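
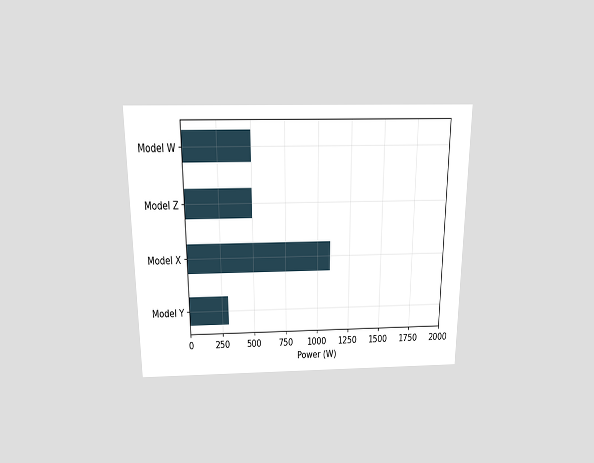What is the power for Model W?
500W

The chart is viewed slightly from above. Reading along the chart's x-axis, the Model W bar reaches 500W.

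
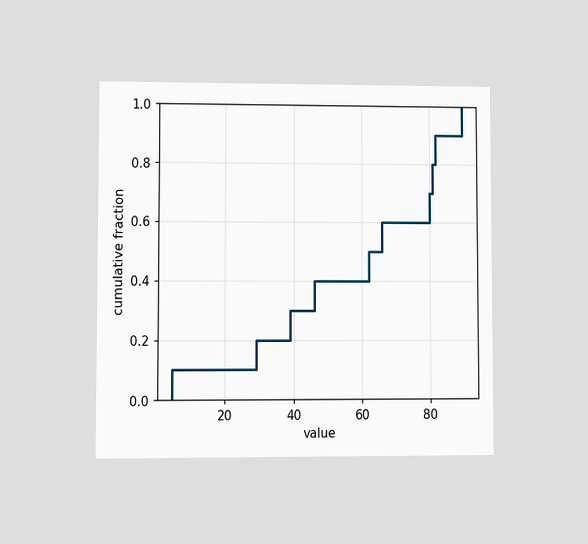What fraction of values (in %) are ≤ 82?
The chart is viewed at a slight angle. At x=82 the ECDF step is at 90%.

90%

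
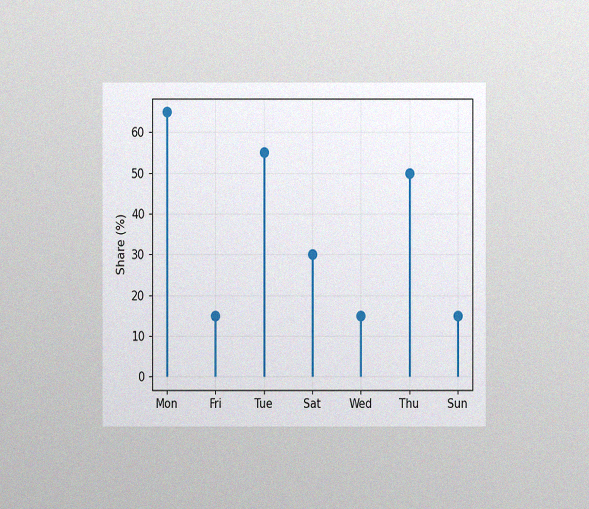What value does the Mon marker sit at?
The chart is viewed at a slight angle, with some photo noise. The Mon marker sits at 65%.

65%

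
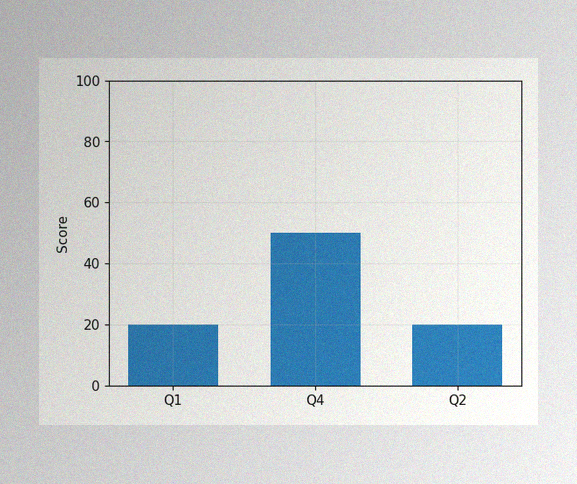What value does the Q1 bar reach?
20

The image has some photo noise and uneven lighting. Reading along the chart's y-axis, the Q1 bar reaches 20.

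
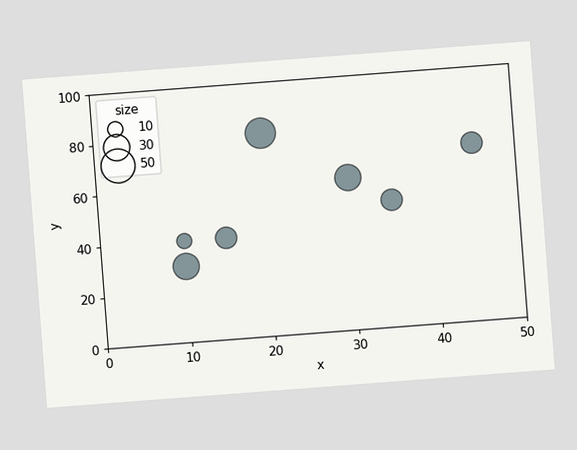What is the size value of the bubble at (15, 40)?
The chart is tilted about 4° counter-clockwise. Matching the bubble at (15, 40) against the size legend gives 20.

20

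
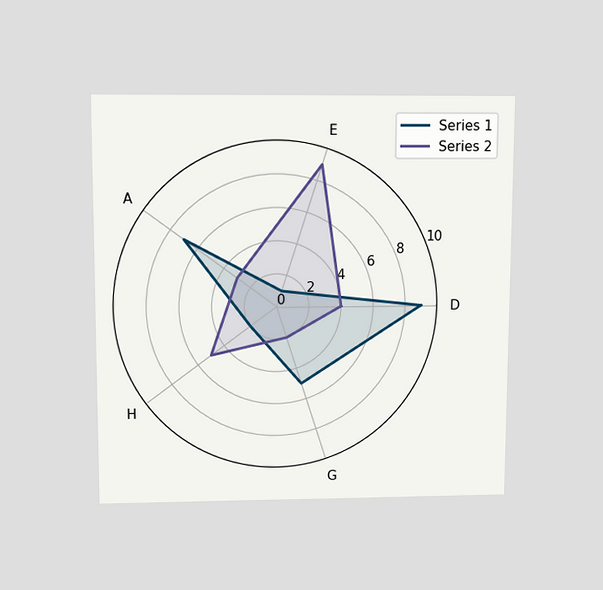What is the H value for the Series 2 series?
The chart is viewed slightly from above. On the H axis, Series 2 reaches 5.

5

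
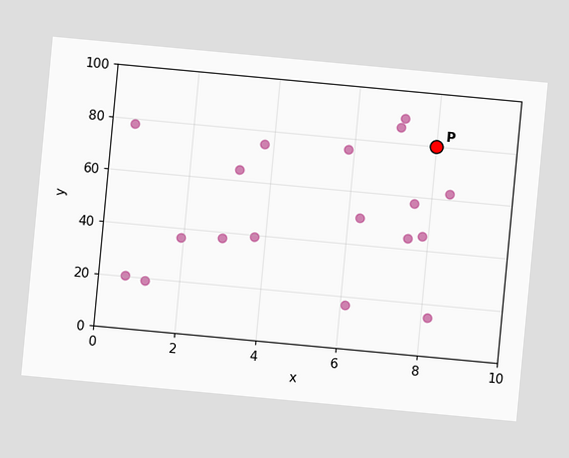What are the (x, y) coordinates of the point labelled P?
The chart is tilted about 5° clockwise. Following the gridlines from P to each axis, P sits at (8, 80).

(8, 80)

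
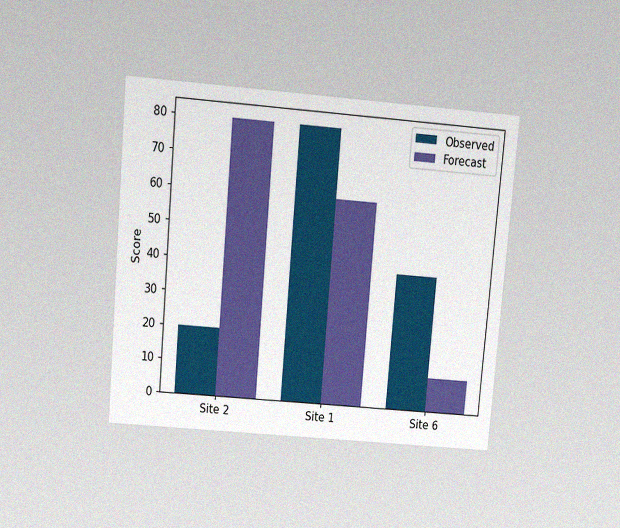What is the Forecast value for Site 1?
The chart is tilted about 5° clockwise and viewed slightly from above, with some photo noise. The Forecast bar at Site 1 reaches 60 on the y-axis.

60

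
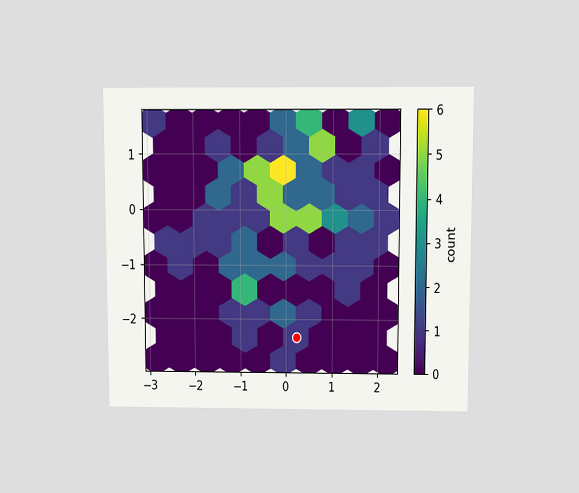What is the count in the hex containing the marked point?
1

The chart is viewed slightly from above. The marked hex reads 1 on the colorbar.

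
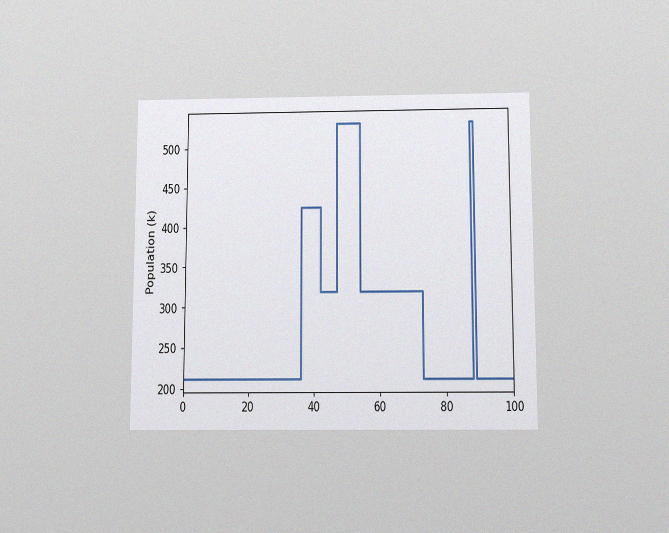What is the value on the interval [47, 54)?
530k

The chart is viewed slightly from below, with some photo noise. On [47, 54) the step sits at 530k.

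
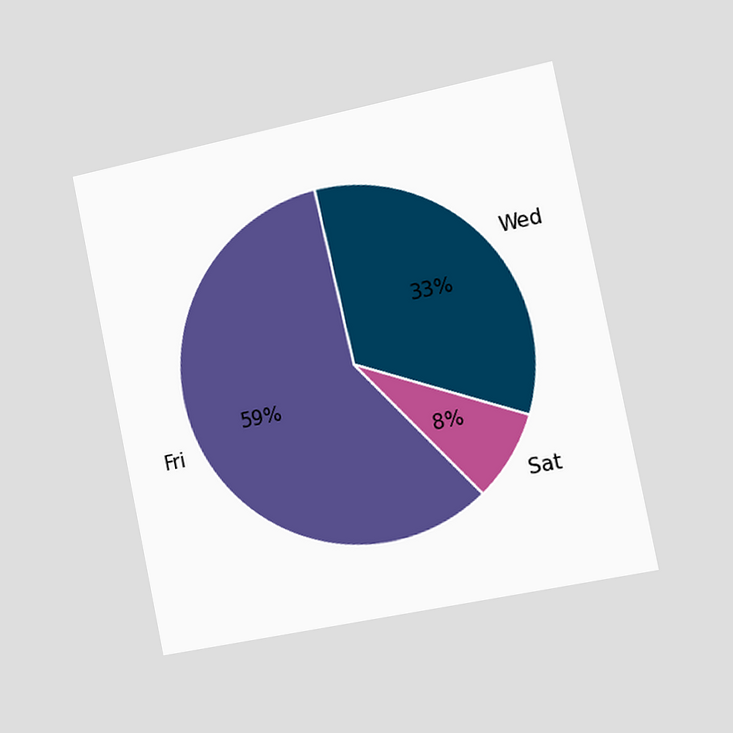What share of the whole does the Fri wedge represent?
The chart is tilted about 11° counter-clockwise and viewed slightly from the right. The Fri slice takes up 59% of the pie.

59%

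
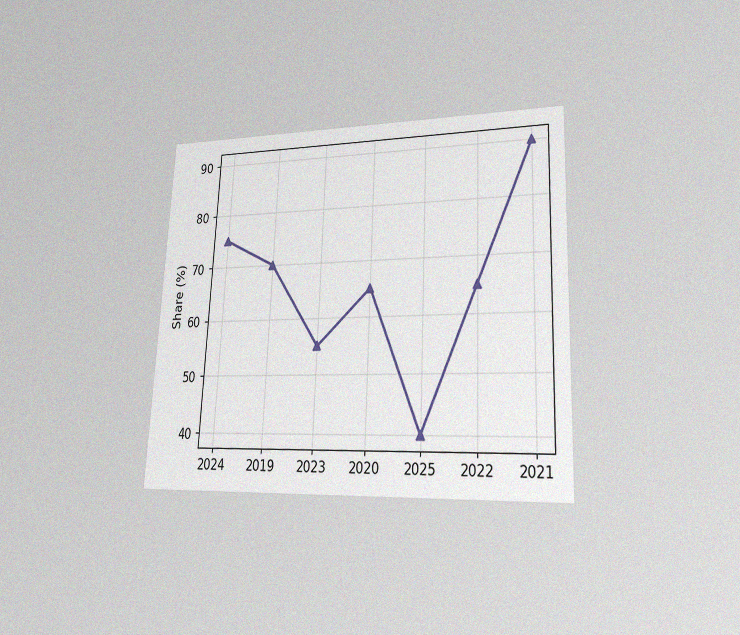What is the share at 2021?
90%

The chart is tilted about 3° clockwise and viewed at a slight angle, with some photo noise. At 2021, the line is at 90%.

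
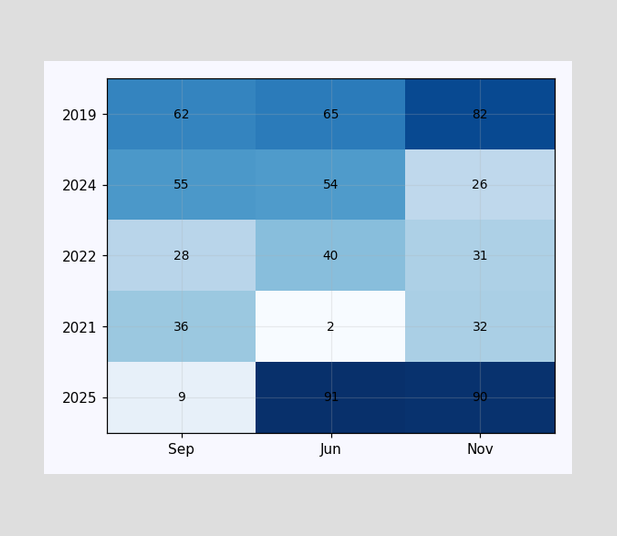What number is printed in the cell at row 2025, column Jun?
The (2025, Jun) cell reads 91.

91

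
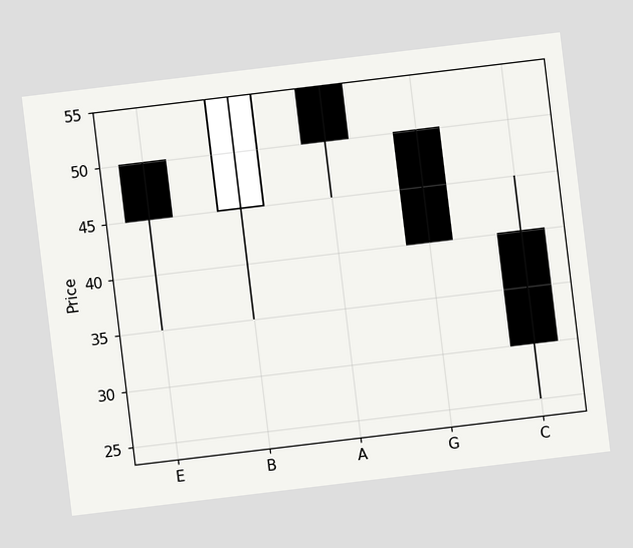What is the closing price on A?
50

The chart is tilted about 7° counter-clockwise. The A candle closes at 50.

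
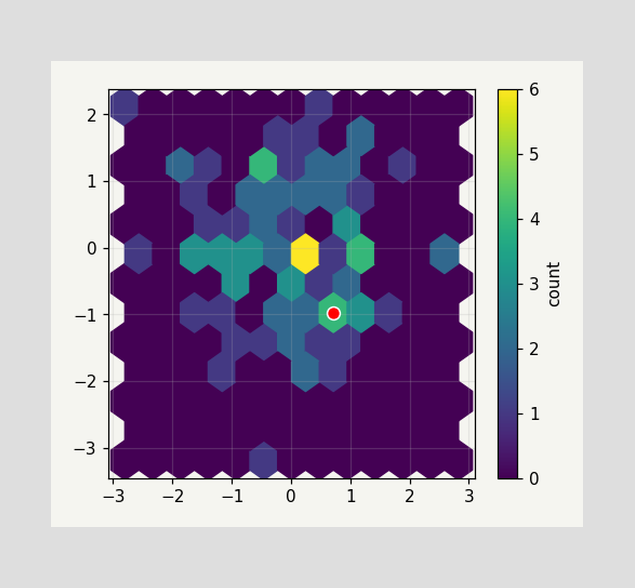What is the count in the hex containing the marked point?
4

The marked hex reads 4 on the colorbar.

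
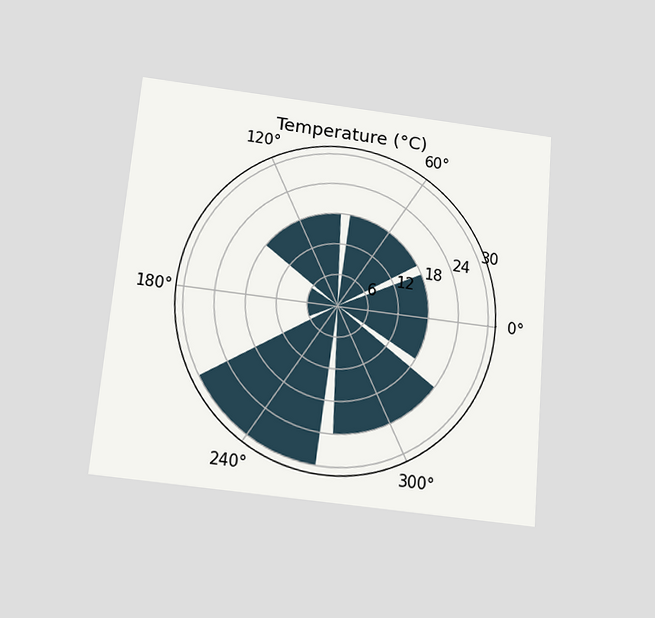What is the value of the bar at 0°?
18°C

The chart is tilted about 5° clockwise and viewed slightly from below. The bar at 0° reaches 18°C on the radial axis.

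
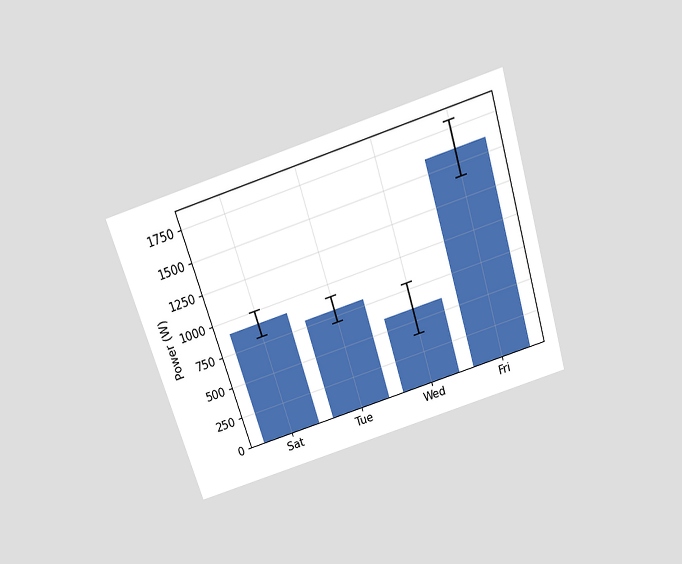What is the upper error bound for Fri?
1800W

The chart is tilted about 17° counter-clockwise and viewed slightly from above. The Fri bar's upper whisker reaches 1800W.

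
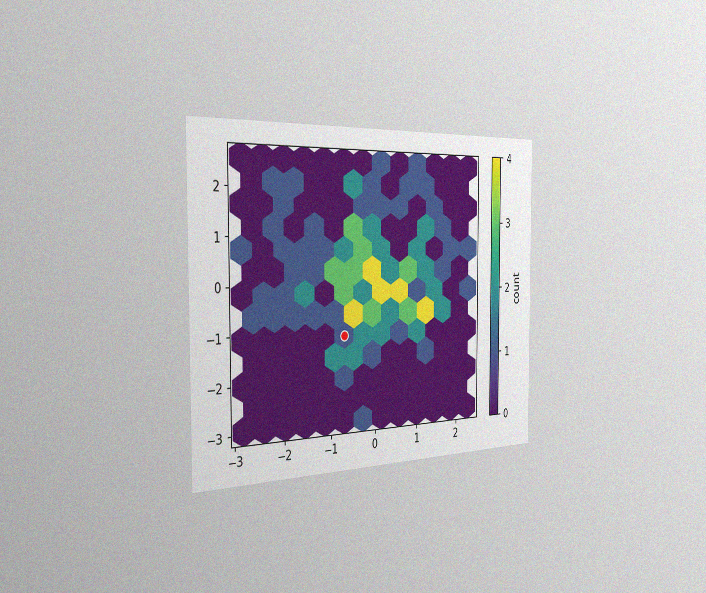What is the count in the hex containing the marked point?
The chart is viewed slightly from the left, with some photo noise. The marked hex reads 1 on the colorbar.

1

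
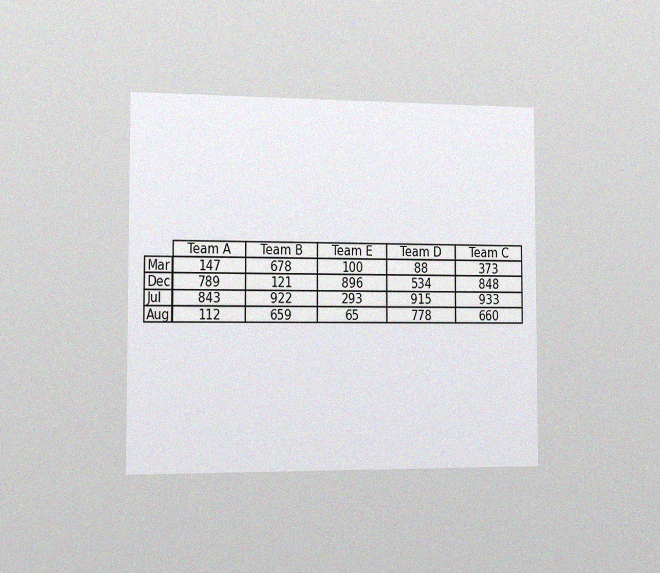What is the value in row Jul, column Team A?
The chart is viewed slightly from the left, with some photo noise. The (Jul, Team A) cell reads 843.

843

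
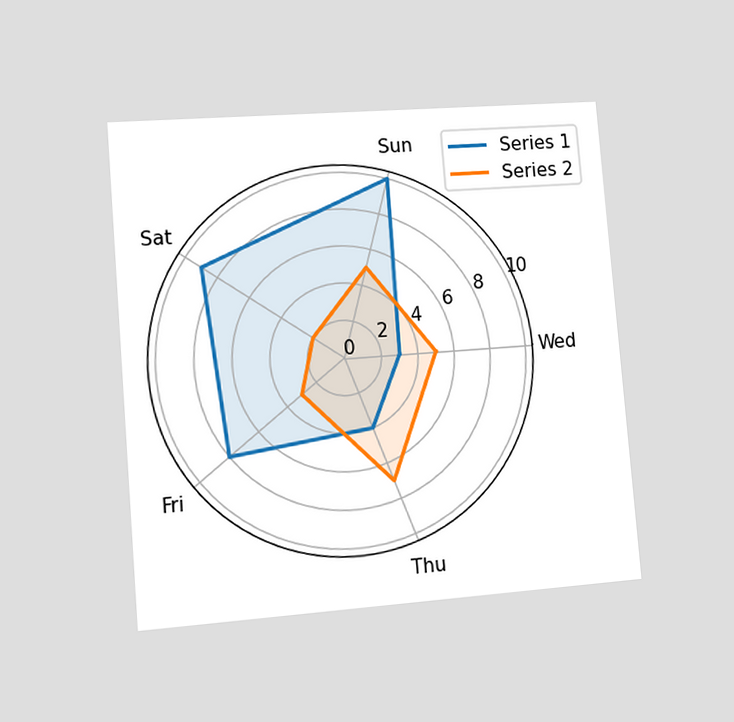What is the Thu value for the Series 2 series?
7

The chart is tilted about 5° counter-clockwise and viewed at a slight angle. On the Thu axis, Series 2 reaches 7.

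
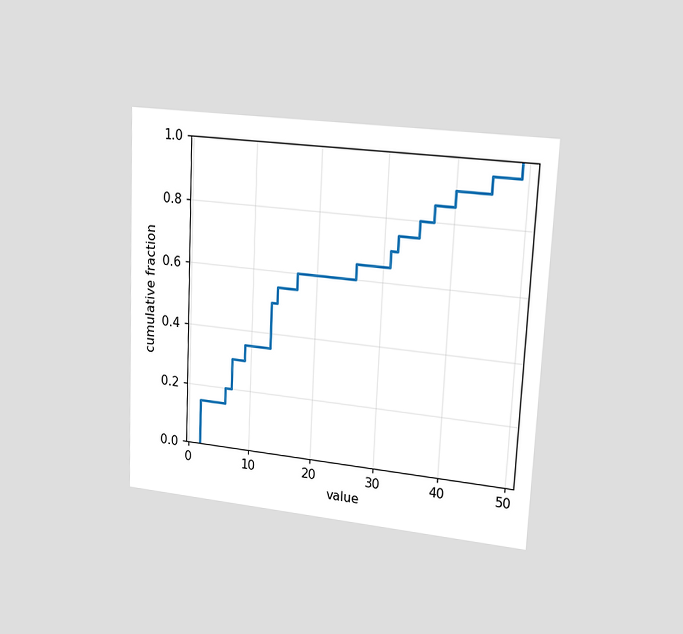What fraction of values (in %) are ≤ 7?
30%

The chart is tilted about 3° clockwise and viewed slightly from the right. At x=7 the ECDF step is at 30%.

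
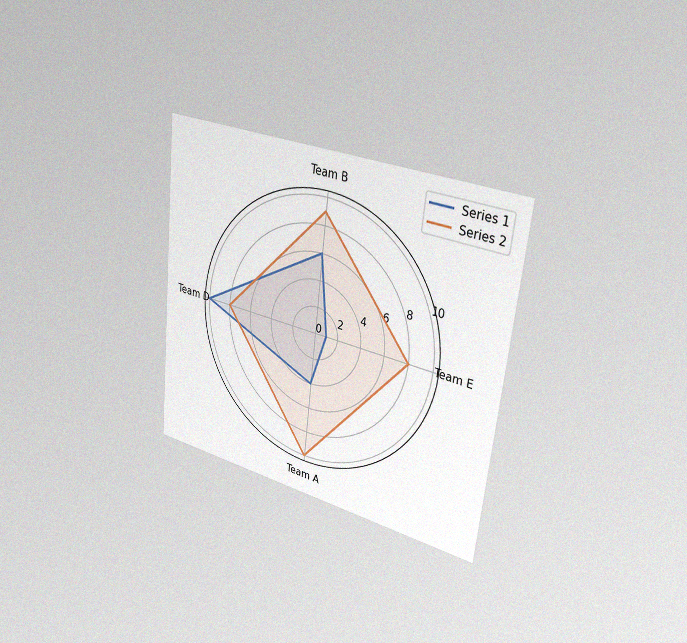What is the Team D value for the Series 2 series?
The chart is tilted about 6° clockwise and viewed slightly from the right, with some photo noise. On the Team D axis, Series 2 reaches 8.

8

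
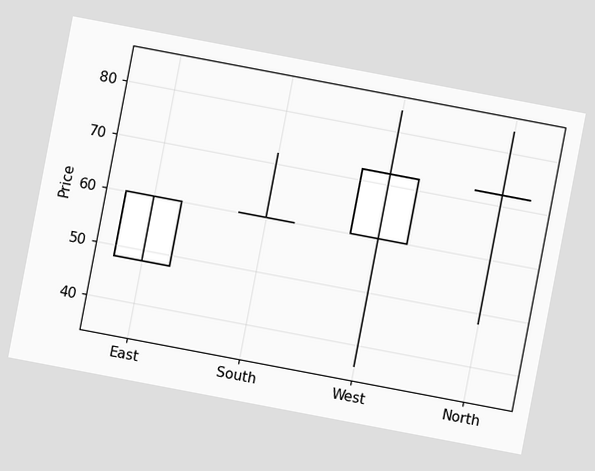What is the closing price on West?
The chart is tilted about 11° clockwise. The West candle closes at 72.

72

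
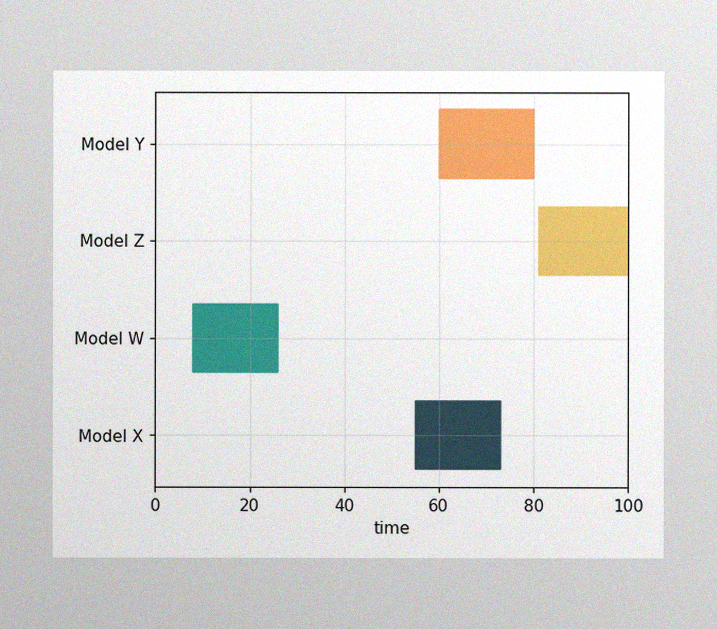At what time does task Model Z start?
The image has some photo noise and uneven lighting. The Model Z bar begins at t=81.

81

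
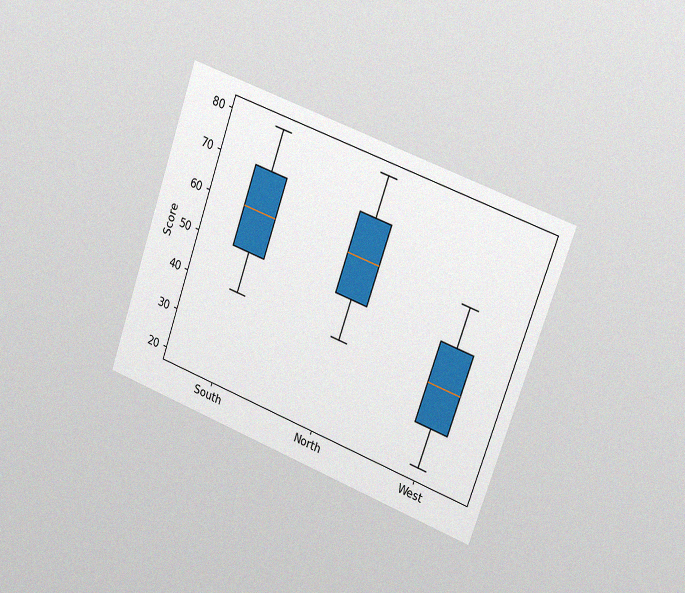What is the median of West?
The chart is tilted about 19° clockwise and viewed slightly from the right, with some photo noise. The median line in the West box sits at 40.

40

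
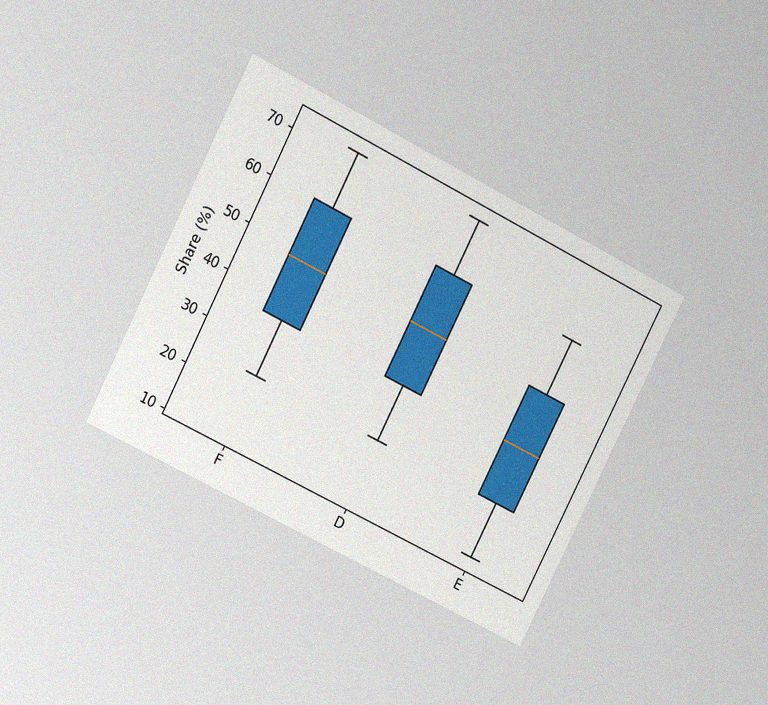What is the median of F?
48%

The chart is tilted about 27° clockwise and viewed at a slight angle, with some photo noise. The median line in the F box sits at 48%.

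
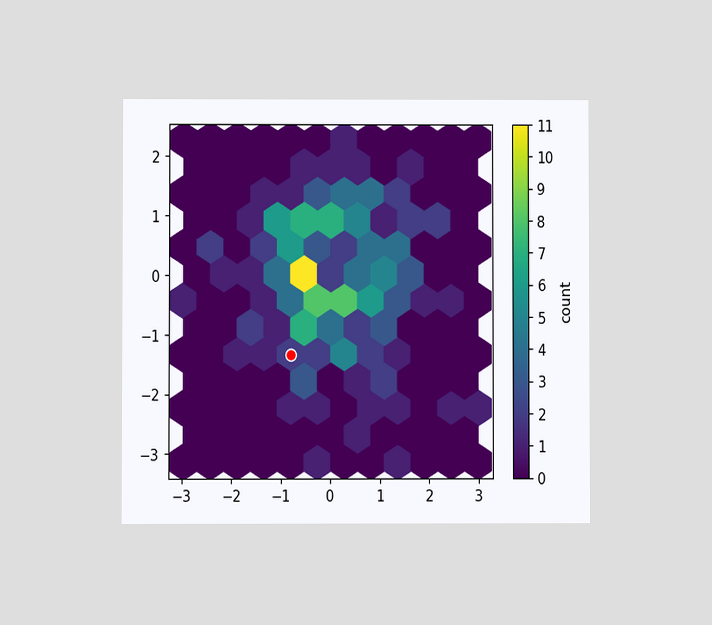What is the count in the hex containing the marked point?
The chart is viewed at a slight angle. The marked hex reads 2 on the colorbar.

2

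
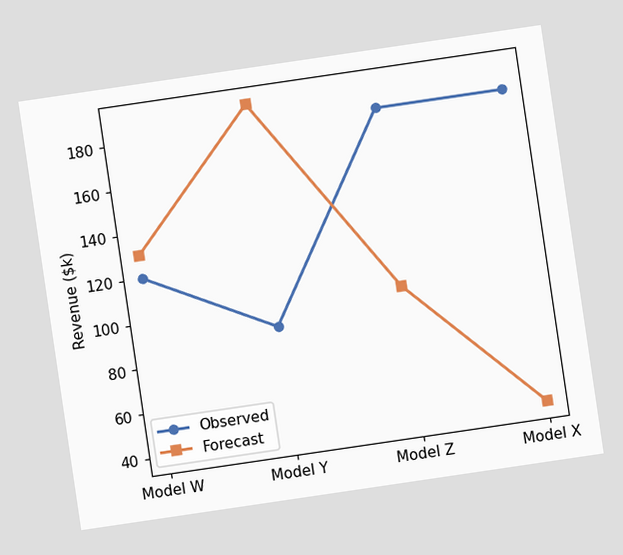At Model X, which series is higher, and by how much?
Observed, by $140k

The chart is tilted about 8° counter-clockwise. At Model X, Observed sits above the other line by $140k.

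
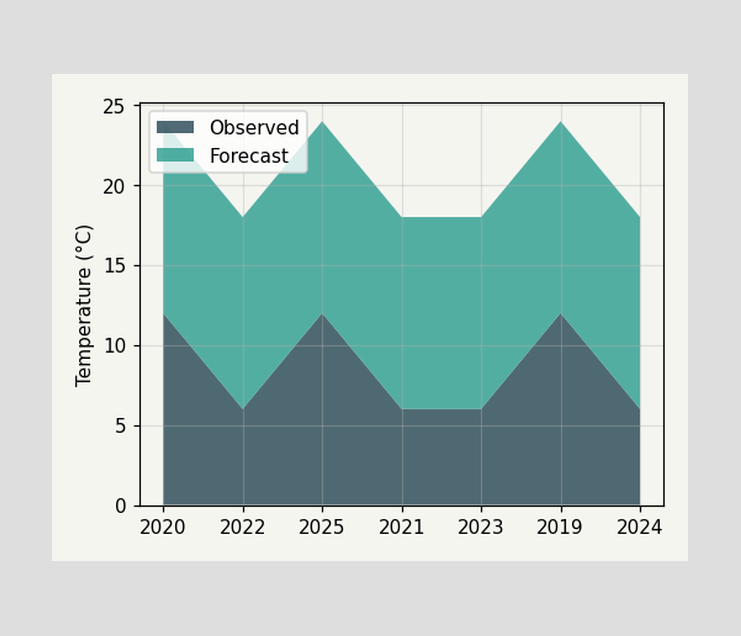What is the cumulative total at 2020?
The stacked total at 2020 reaches 24°C.

24°C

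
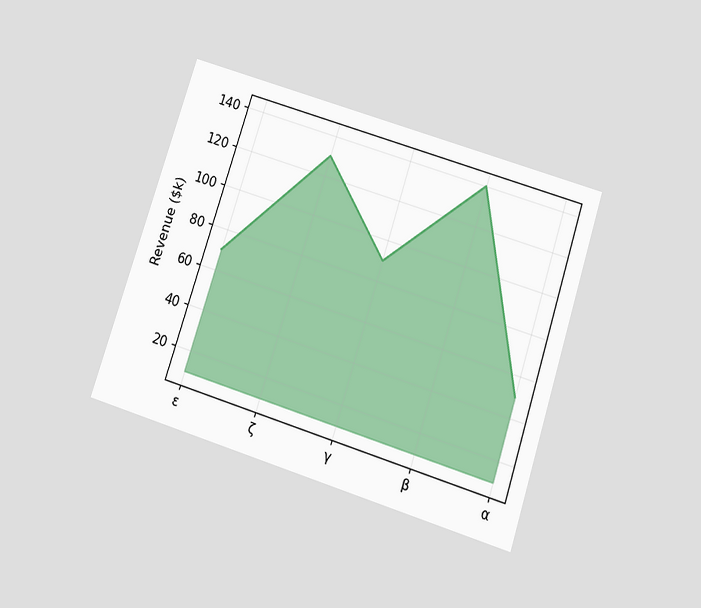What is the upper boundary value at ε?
$70k

The chart is tilted about 18° clockwise and viewed slightly from below. At ε the upper boundary is at $70k.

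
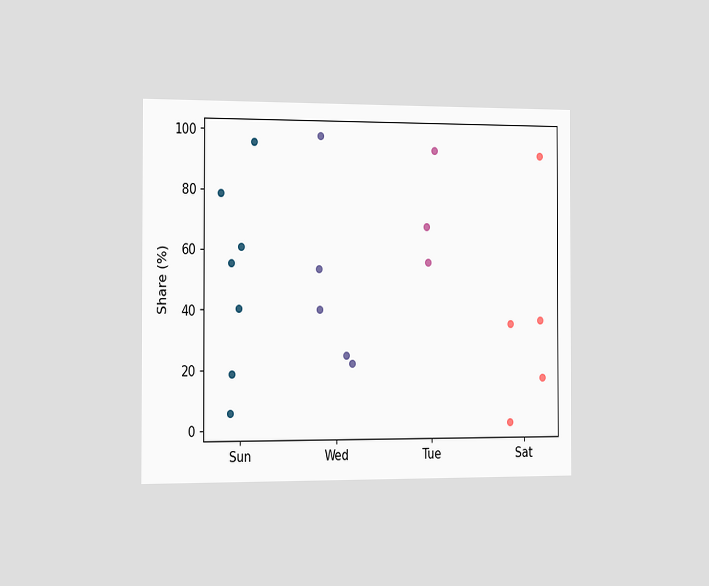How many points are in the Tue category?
3

The chart is viewed slightly from the left. Counting the markers in the Tue column gives 3.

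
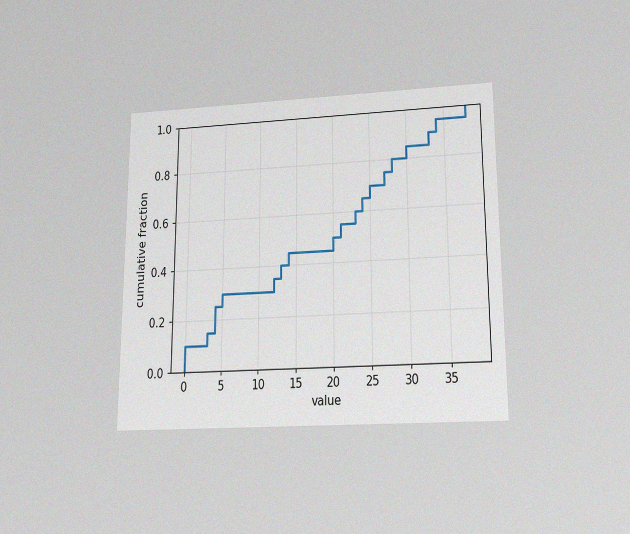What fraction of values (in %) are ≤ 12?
The chart is viewed slightly from below, with some photo noise. At x=12 the ECDF step is at 35%.

35%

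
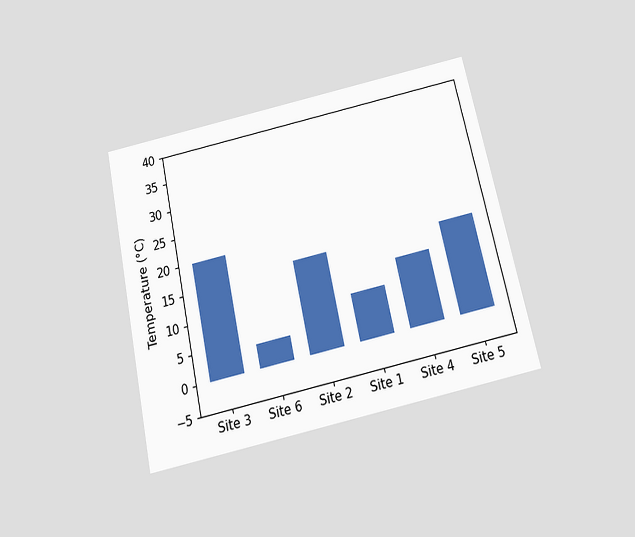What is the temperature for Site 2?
The chart is tilted about 12° counter-clockwise and viewed slightly from below. Reading along the chart's y-axis, the Site 2 bar reaches 16°C.

16°C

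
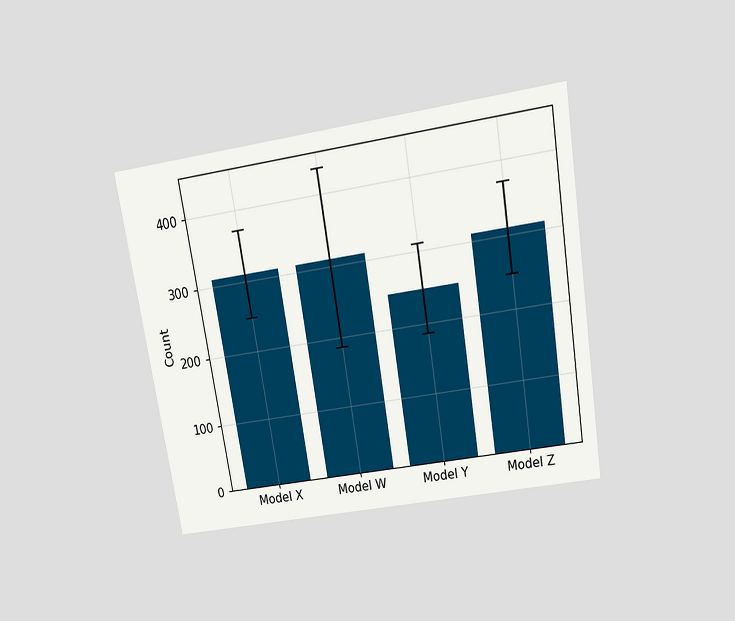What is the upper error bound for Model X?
The chart is tilted about 9° counter-clockwise and viewed slightly from above. The Model X bar's upper whisker reaches 372.

372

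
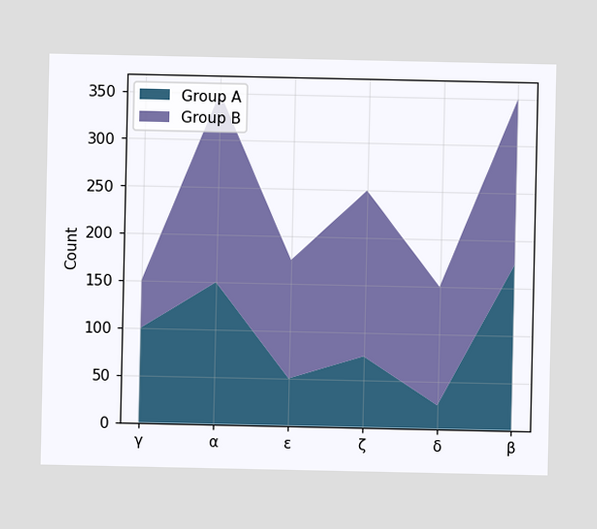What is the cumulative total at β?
The stacked total at β reaches 350.

350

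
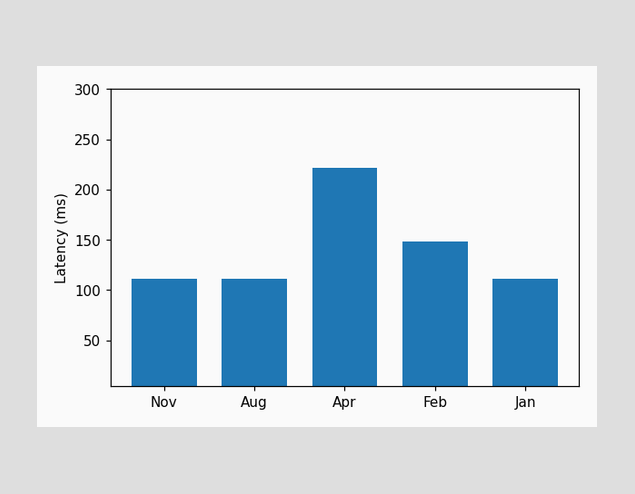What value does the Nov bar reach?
Reading along the chart's y-axis, the Nov bar reaches 111ms.

111ms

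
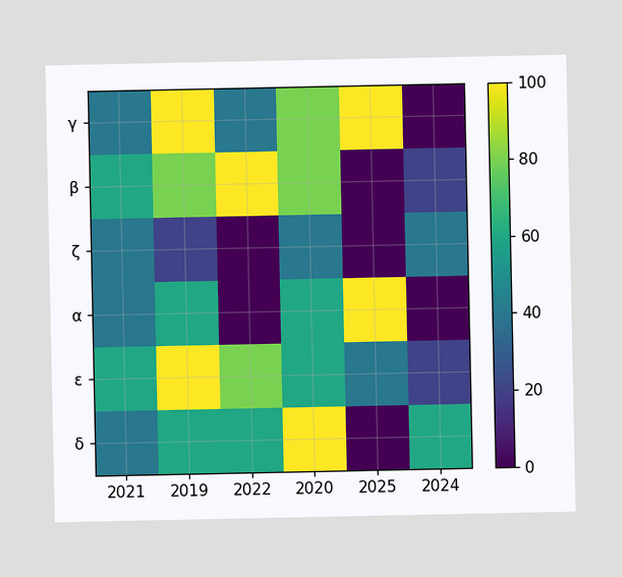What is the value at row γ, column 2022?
Matching cell (γ, 2022) against the colorbar gives 40.

40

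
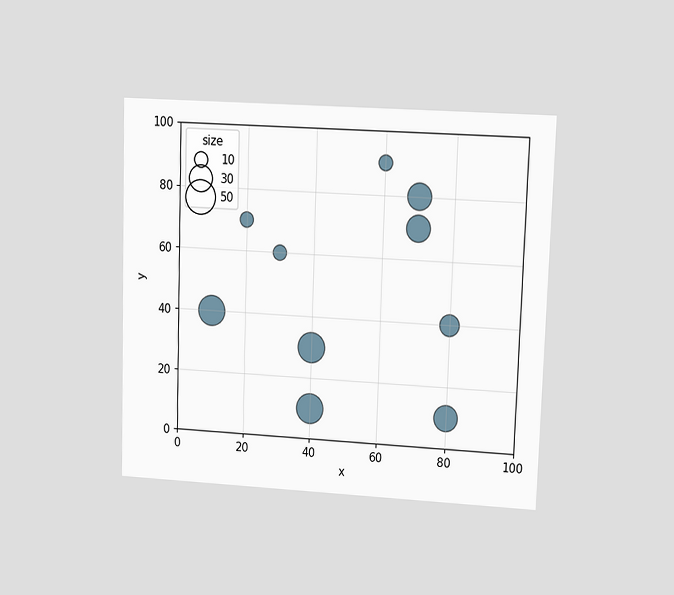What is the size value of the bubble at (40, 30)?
40

The chart is viewed at a slight angle. Matching the bubble at (40, 30) against the size legend gives 40.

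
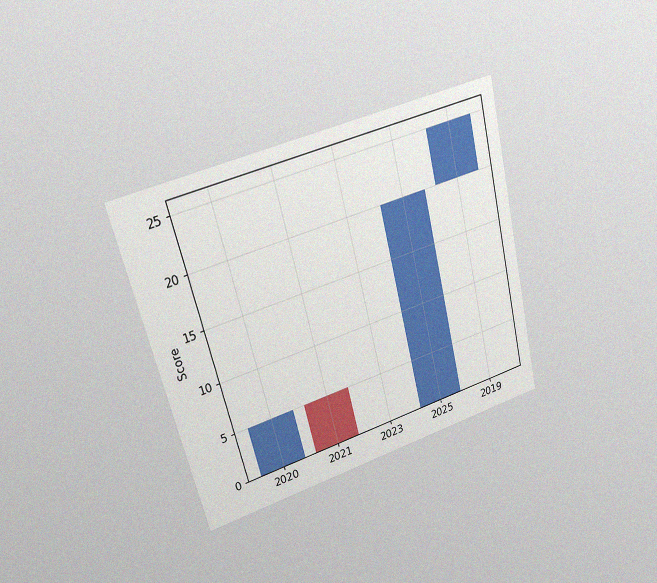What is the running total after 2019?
25

The chart is tilted about 14° counter-clockwise and viewed at a slight angle, with some photo noise. After 2019 the running total reaches 25.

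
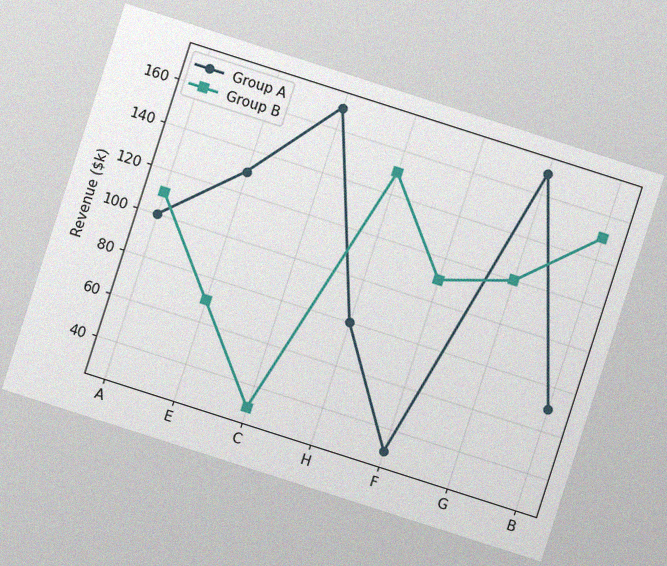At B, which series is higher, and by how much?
Group B, by $80k

The chart is tilted about 18° clockwise, with some photo noise. At B, Group B sits above the other line by $80k.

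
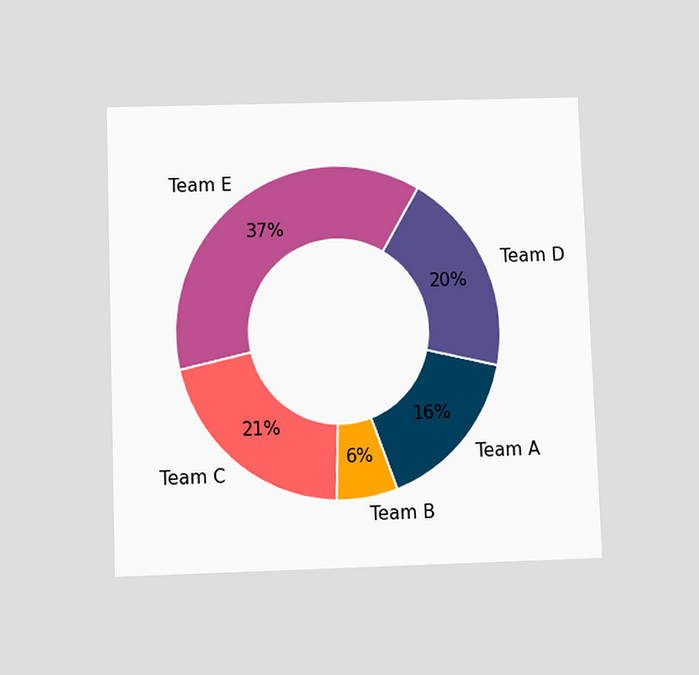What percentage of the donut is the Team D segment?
20%

The chart is tilted about 2° counter-clockwise and viewed slightly from below. The Team D segment takes up 20% of the ring.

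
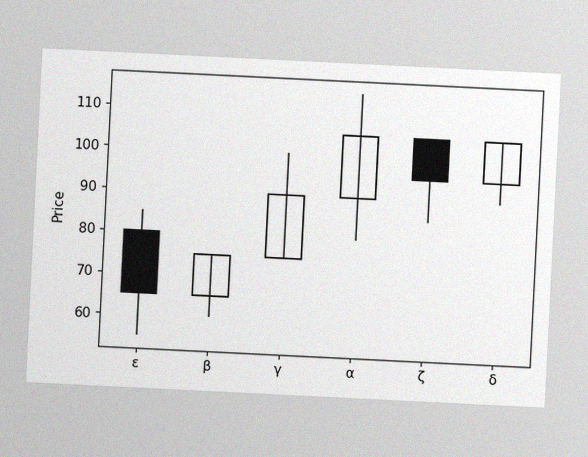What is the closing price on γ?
90

The chart is tilted about 3° clockwise, with some photo noise. The γ candle closes at 90.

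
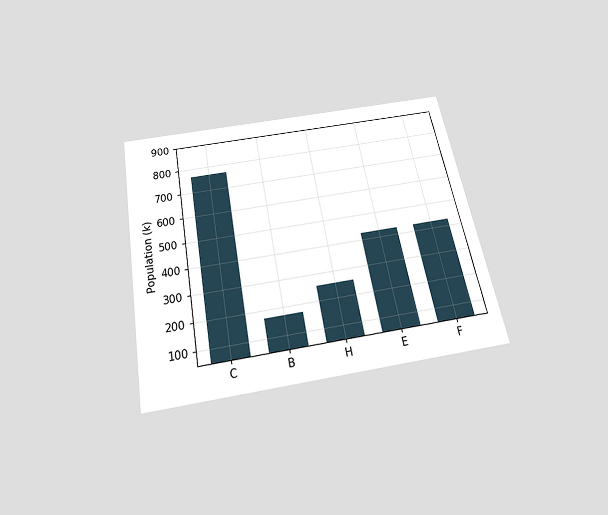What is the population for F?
425k

The chart is tilted about 10° counter-clockwise and viewed slightly from below. Reading along the chart's y-axis, the F bar reaches 425k.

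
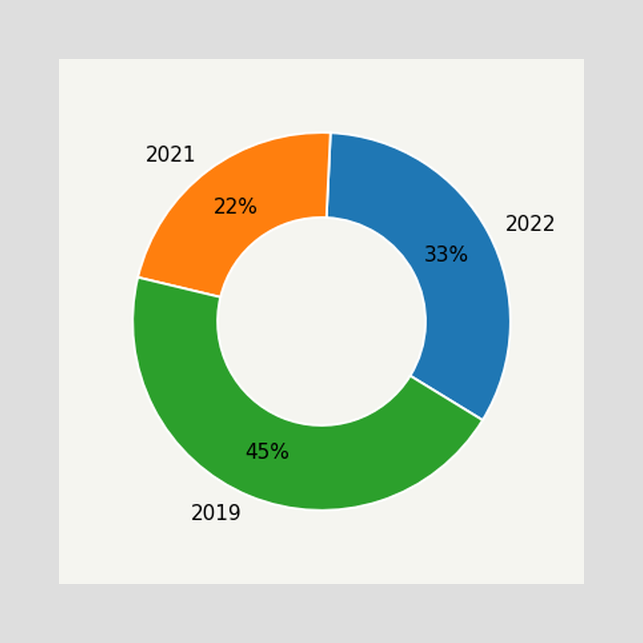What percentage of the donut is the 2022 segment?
33%

The 2022 segment takes up 33% of the ring.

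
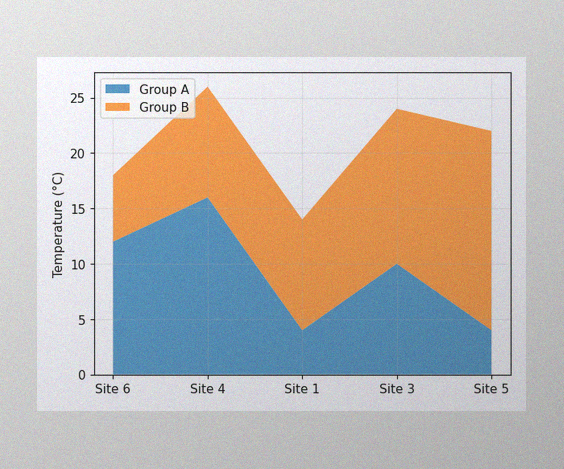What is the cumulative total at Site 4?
The image has some photo noise and uneven lighting. The stacked total at Site 4 reaches 26°C.

26°C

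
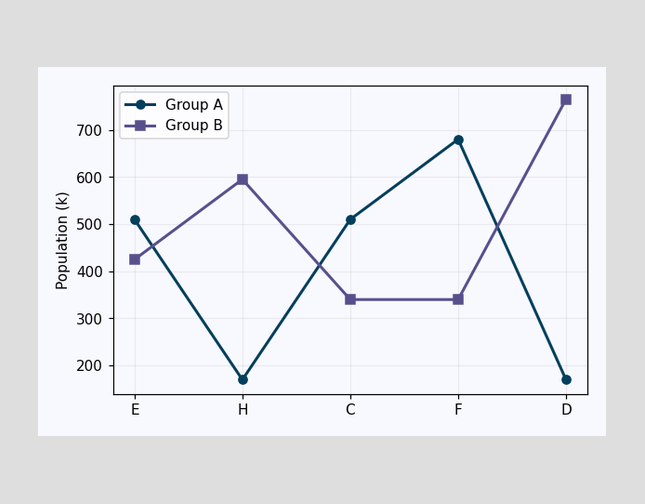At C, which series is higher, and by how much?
Group A, by 170k

At C, Group A sits above the other line by 170k.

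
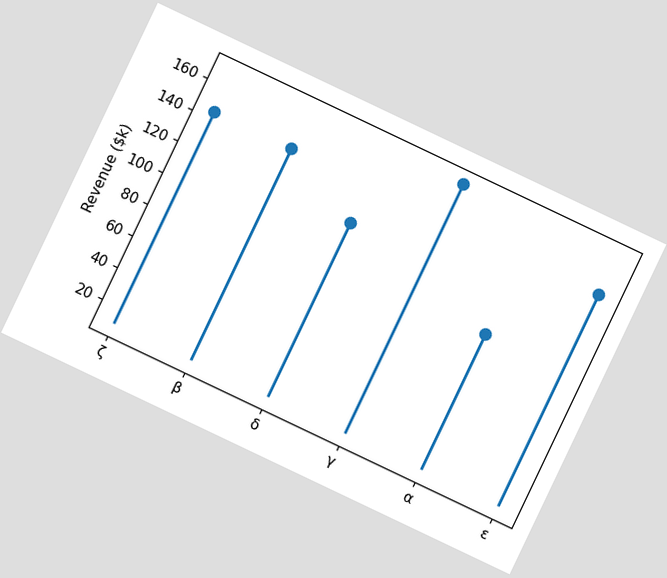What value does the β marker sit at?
The chart is tilted about 25° clockwise. The β marker sits at $144k.

$144k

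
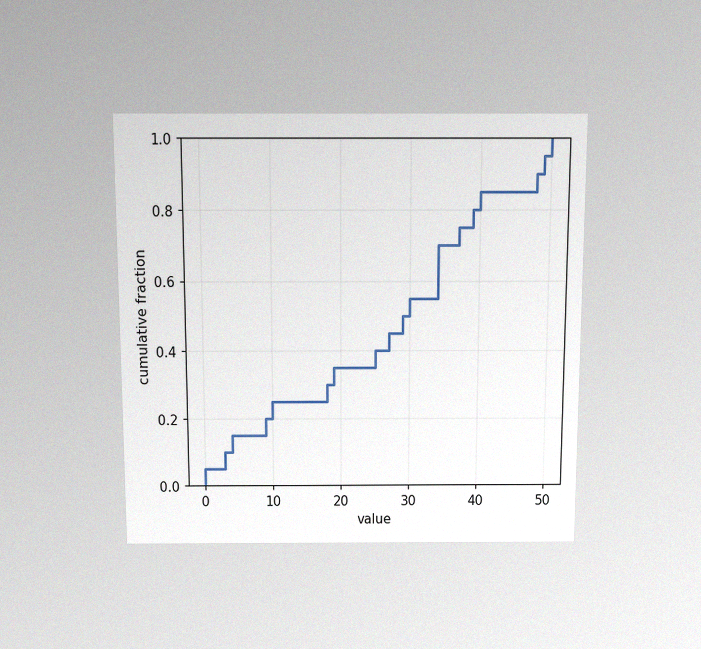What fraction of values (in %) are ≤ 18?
30%

The chart is viewed slightly from above, with some photo noise. At x=18 the ECDF step is at 30%.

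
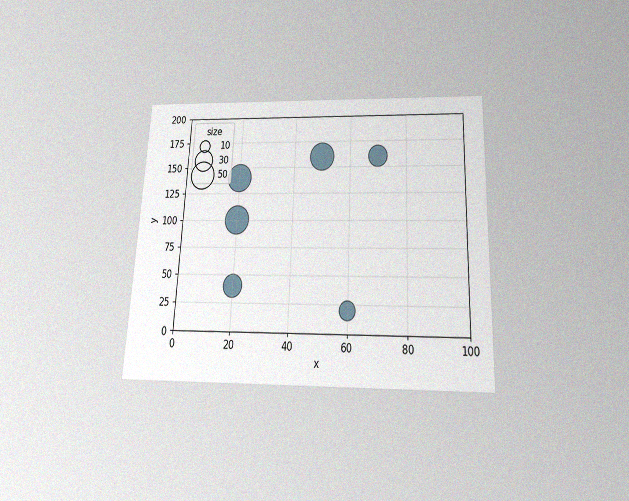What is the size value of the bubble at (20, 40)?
The chart is tilted about 3° clockwise and viewed slightly from below, with some photo noise. Matching the bubble at (20, 40) against the size legend gives 30.

30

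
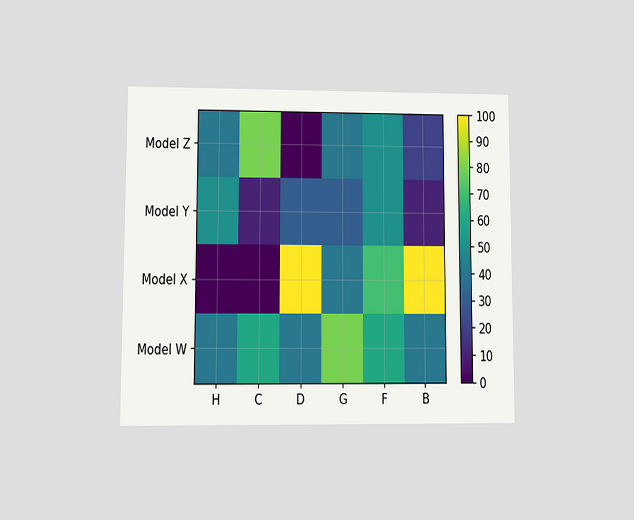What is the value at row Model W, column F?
The chart is viewed at a slight angle. Matching cell (Model W, F) against the colorbar gives 60.

60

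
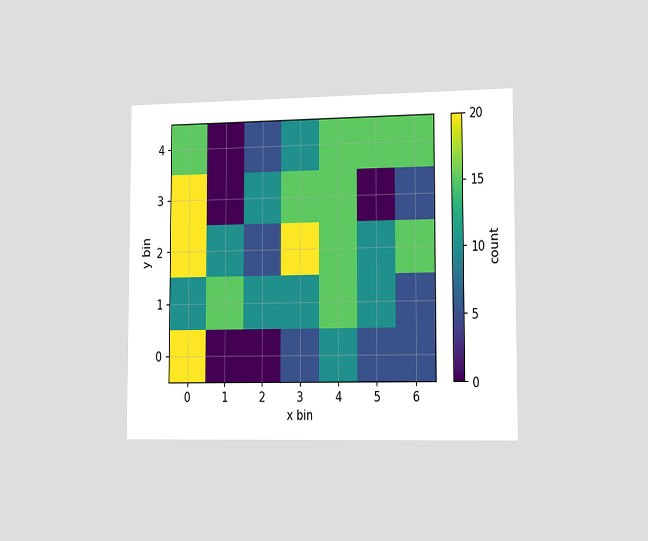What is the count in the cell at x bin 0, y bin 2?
20

The chart is viewed slightly from the right. Matching the cell (0, 2) against the colorbar gives 20.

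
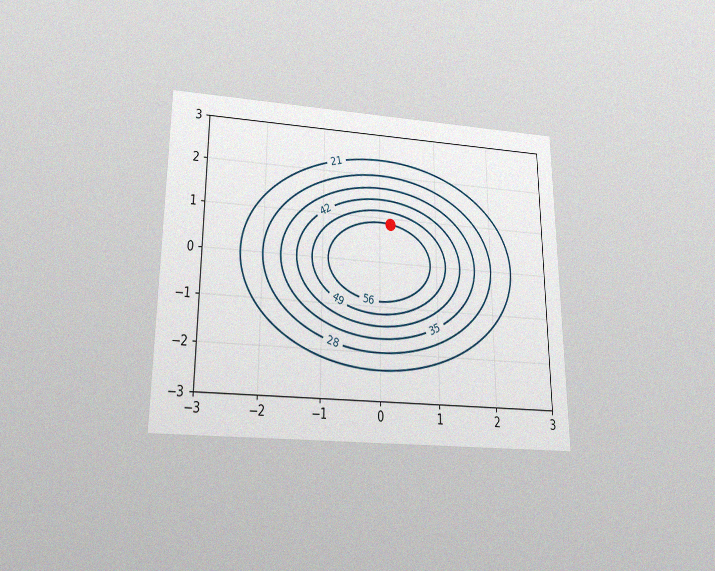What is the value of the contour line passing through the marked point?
56

The chart is viewed slightly from below, with some photo noise. The marked point sits on the contour labelled 56.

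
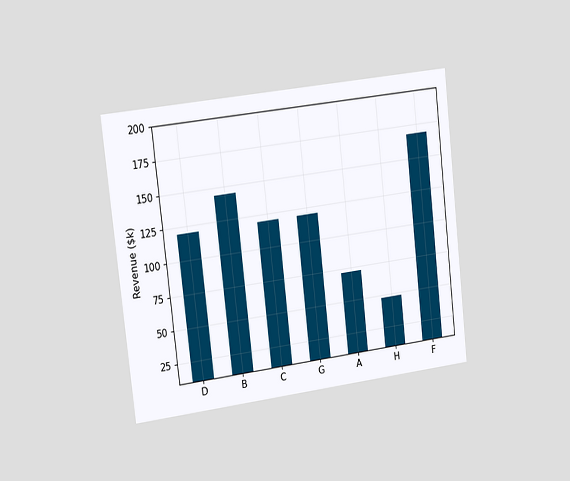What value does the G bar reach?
The chart is tilted about 6° counter-clockwise and viewed slightly from the left. Reading along the chart's y-axis, the G bar reaches $120k.

$120k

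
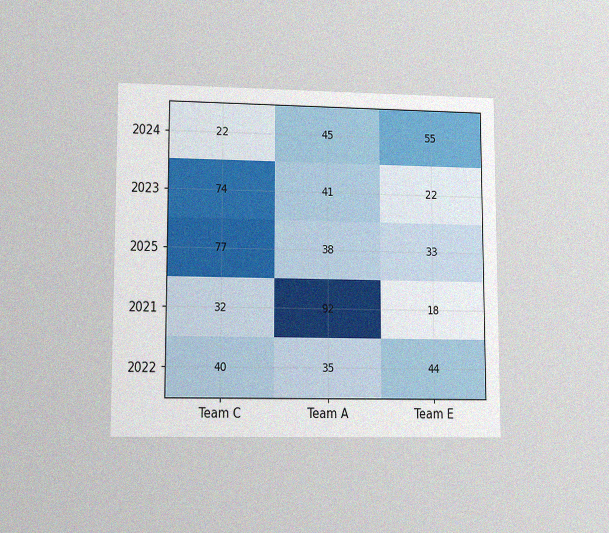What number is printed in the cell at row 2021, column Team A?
92

The chart is viewed at a slight angle, with some photo noise. The (2021, Team A) cell reads 92.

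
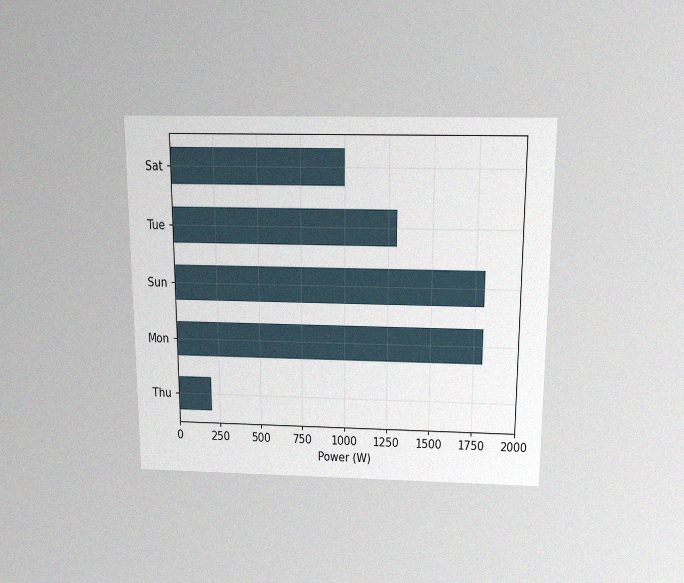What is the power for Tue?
1300W

The chart is viewed slightly from above, with some photo noise. Reading along the chart's x-axis, the Tue bar reaches 1300W.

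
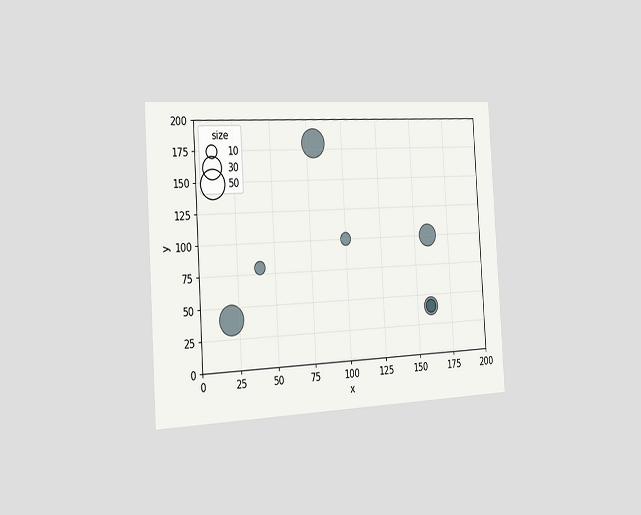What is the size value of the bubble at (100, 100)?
10

The chart is tilted about 3° counter-clockwise and viewed slightly from the left. Matching the bubble at (100, 100) against the size legend gives 10.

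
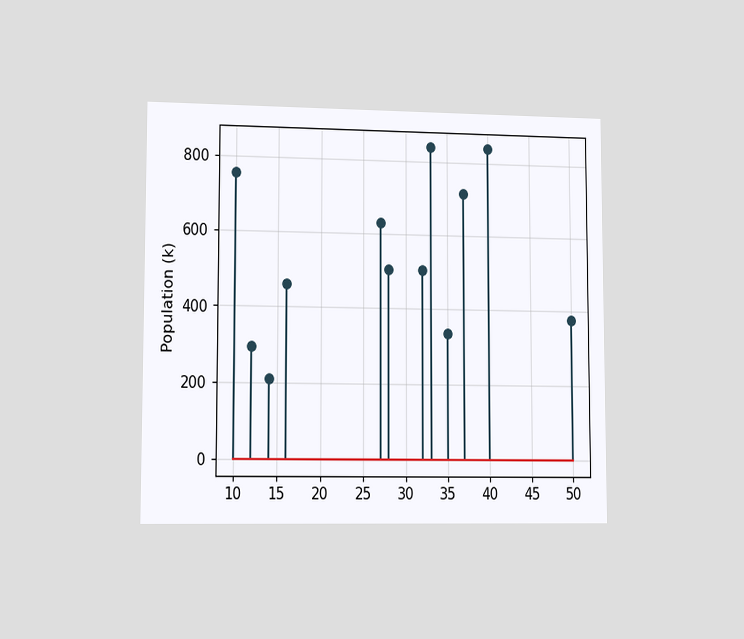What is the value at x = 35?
336k

The chart is viewed slightly from the left. The stem at x=35 reaches 336k.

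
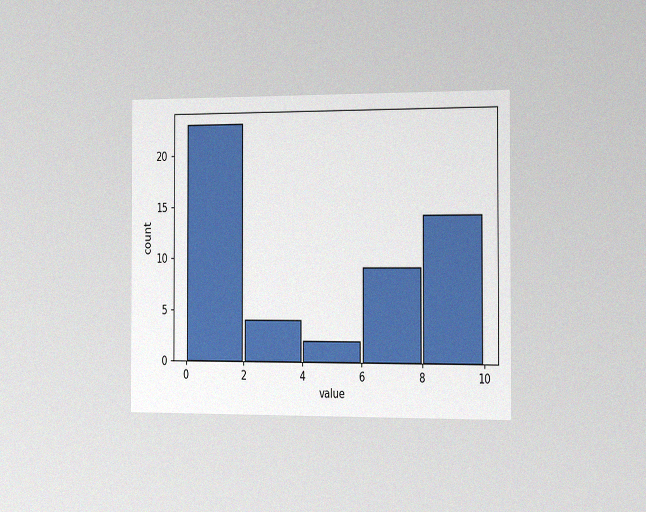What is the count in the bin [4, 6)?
The chart is viewed slightly from the right, with some photo noise. The [4, 6) bin has height 2.

2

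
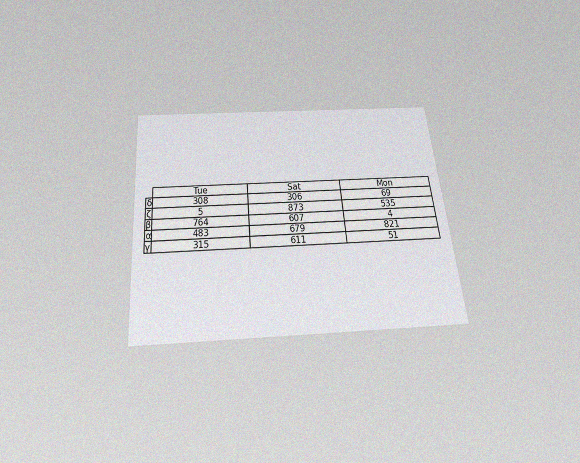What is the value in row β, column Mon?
The chart is tilted about 5° counter-clockwise and viewed slightly from below, with some photo noise. The (β, Mon) cell reads 4.

4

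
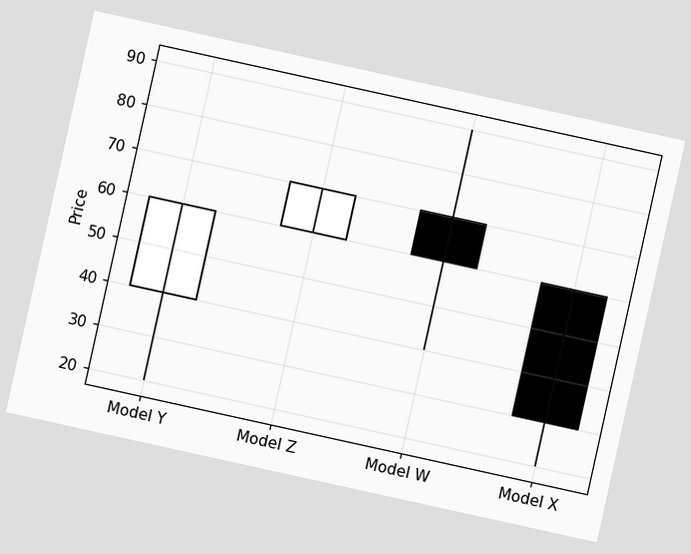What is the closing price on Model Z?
70

The chart is tilted about 12° clockwise. The Model Z candle closes at 70.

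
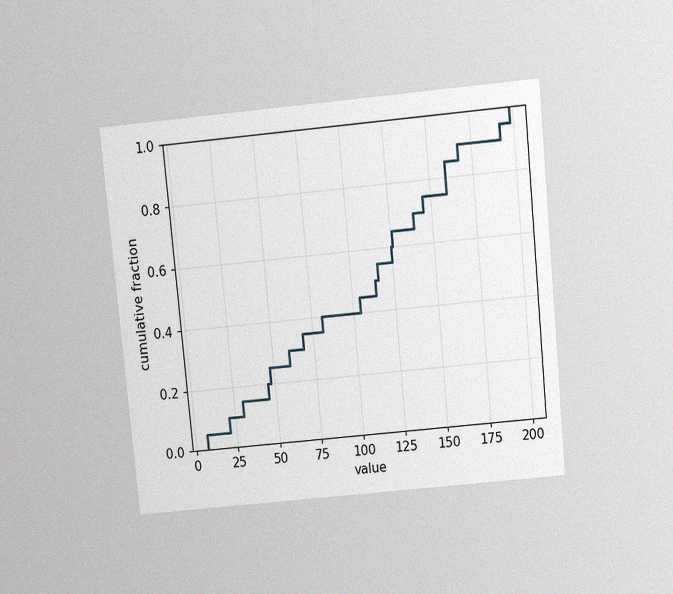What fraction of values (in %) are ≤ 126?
The chart is tilted about 6° counter-clockwise and viewed slightly from above, with some photo noise. At x=126 the ECDF step is at 65%.

65%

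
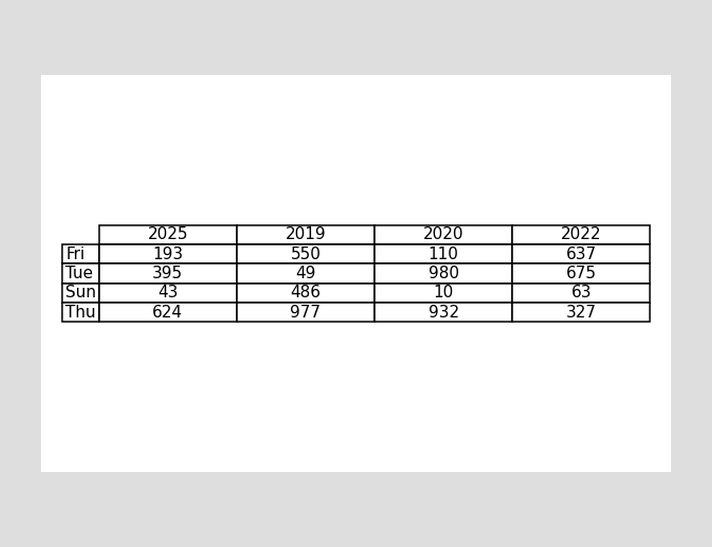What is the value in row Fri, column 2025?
The (Fri, 2025) cell reads 193.

193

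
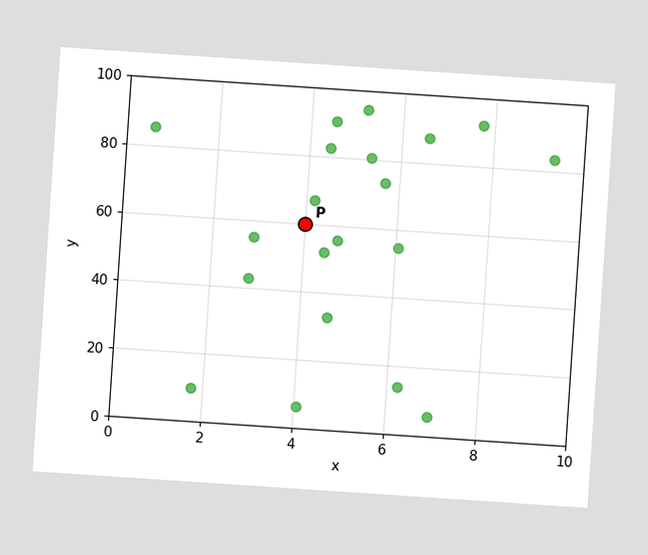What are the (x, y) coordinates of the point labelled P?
(4, 60)

The chart is tilted about 4° clockwise. Following the gridlines from P to each axis, P sits at (4, 60).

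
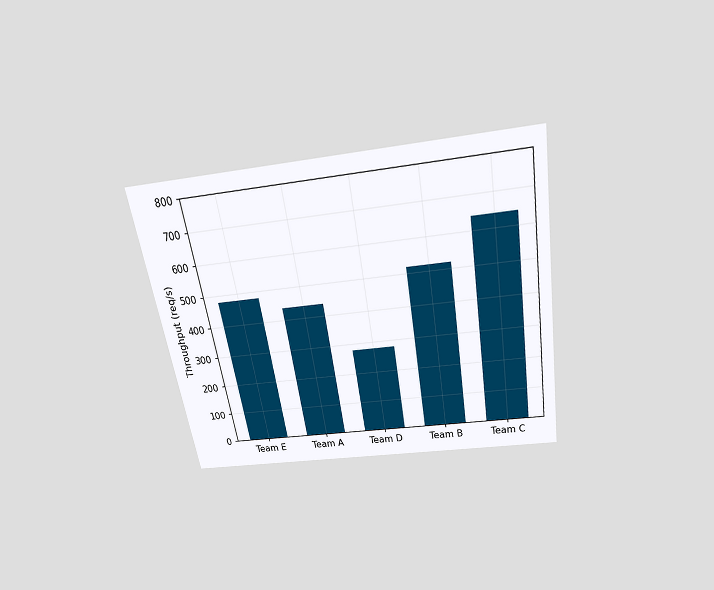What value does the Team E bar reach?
480req/s

The chart is tilted about 10° counter-clockwise and viewed slightly from above. Reading along the chart's y-axis, the Team E bar reaches 480req/s.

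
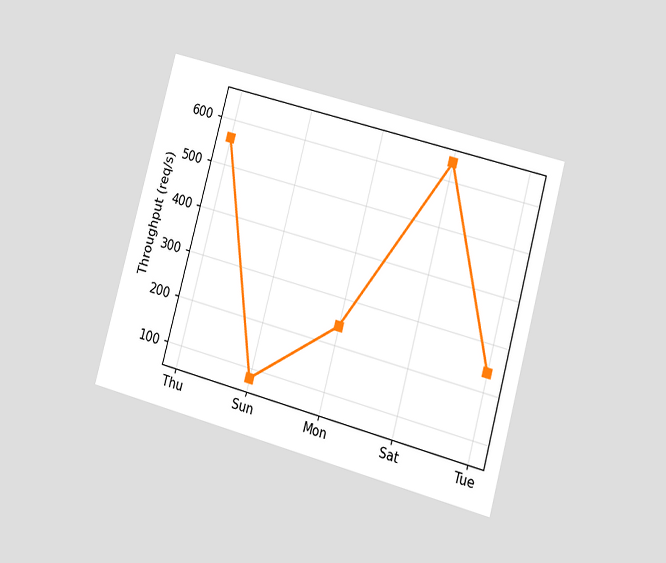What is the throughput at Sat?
The chart is tilted about 15° clockwise and viewed at a slight angle. At Sat, the line is at 640req/s.

640req/s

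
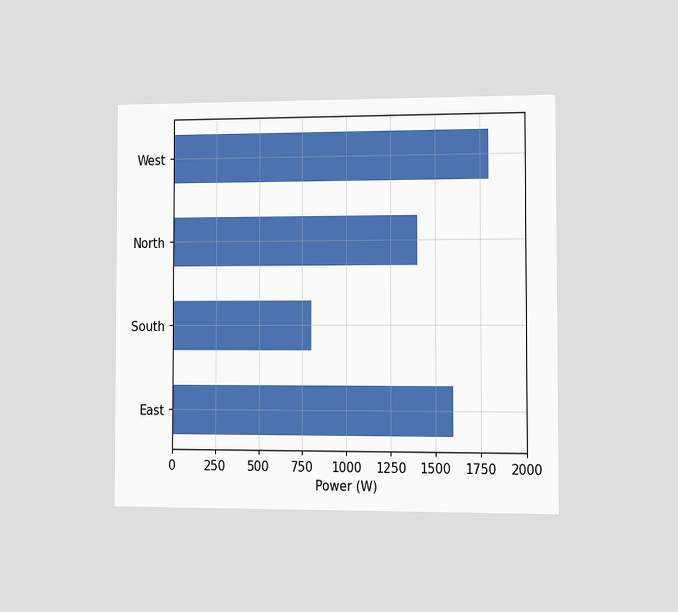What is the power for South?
800W

The chart is viewed at a slight angle. Reading along the chart's x-axis, the South bar reaches 800W.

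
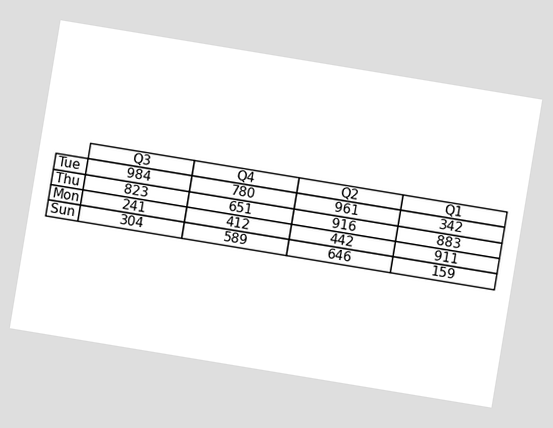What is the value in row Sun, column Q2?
646

The chart is tilted about 9° clockwise. The (Sun, Q2) cell reads 646.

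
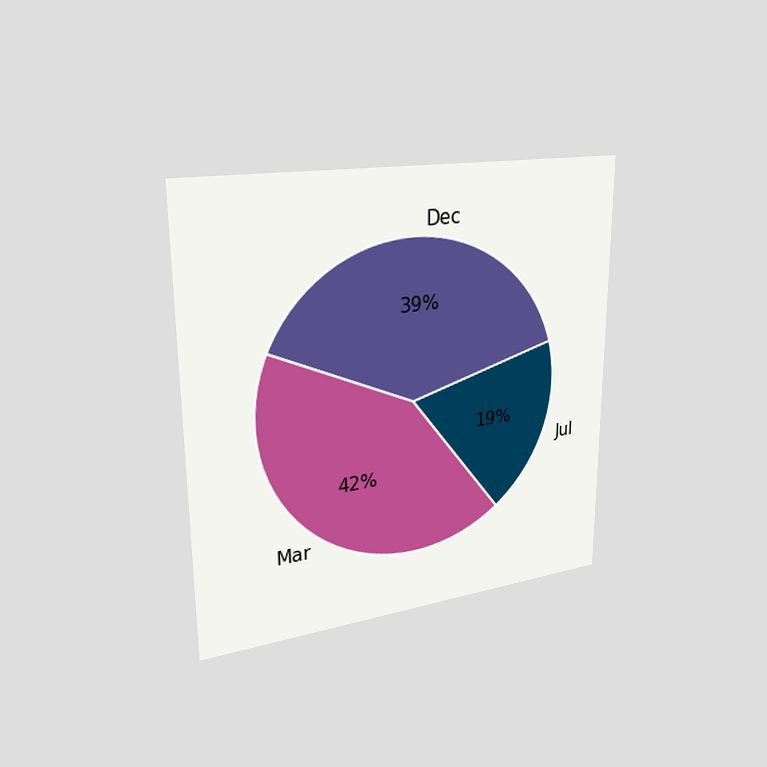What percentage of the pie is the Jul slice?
The chart is viewed slightly from the left. The Jul slice takes up 19% of the pie.

19%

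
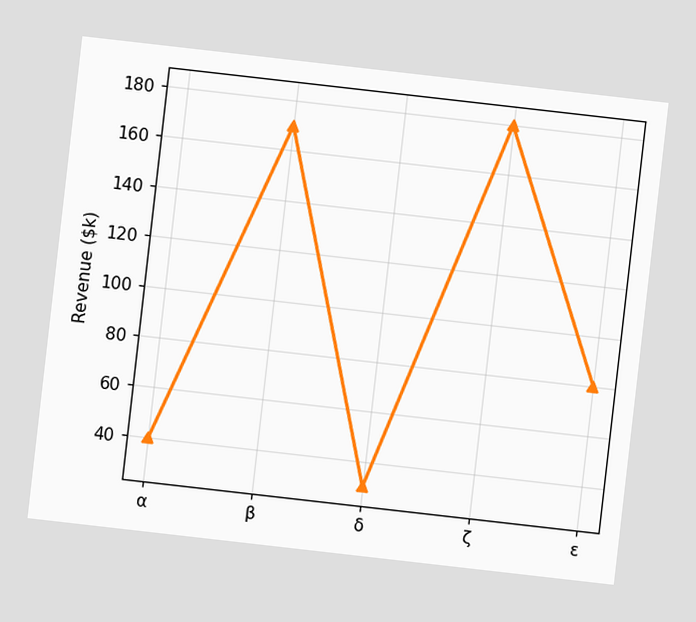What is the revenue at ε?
The chart is tilted about 6° clockwise. At ε, the line is at $80k.

$80k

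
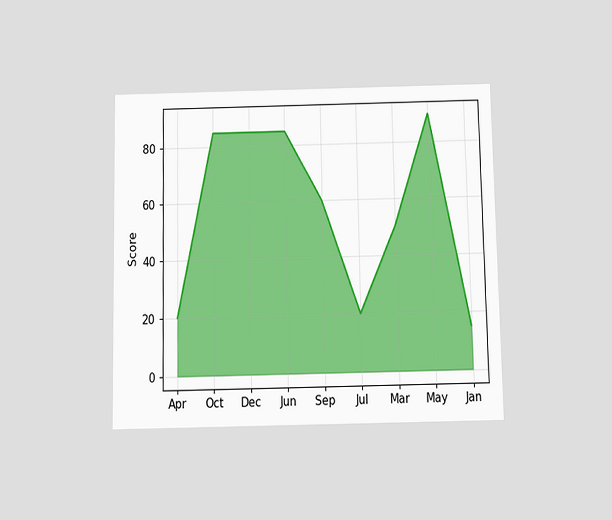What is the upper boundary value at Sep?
60

The chart is viewed slightly from below. At Sep the upper boundary is at 60.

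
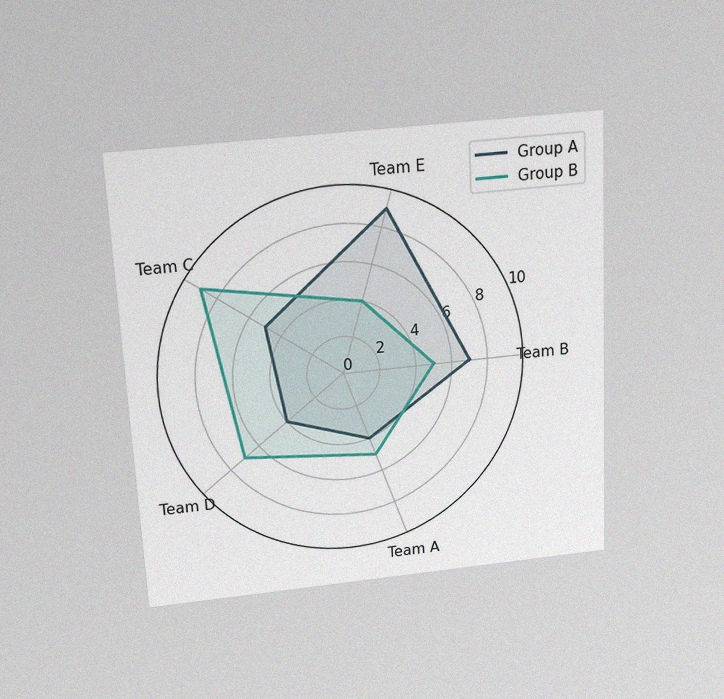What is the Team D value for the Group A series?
4

The chart is tilted about 3° counter-clockwise and viewed slightly from above, with some photo noise. On the Team D axis, Group A reaches 4.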